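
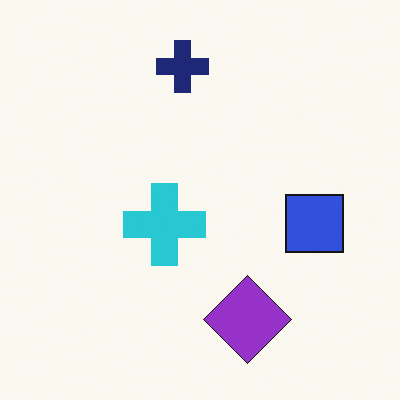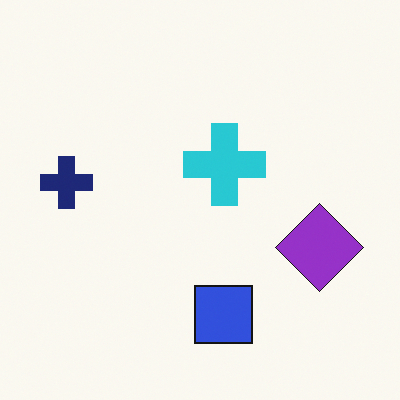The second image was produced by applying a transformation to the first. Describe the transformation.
This is the original image transposed (reflected across the top-left ↔ bottom-right diagonal).

Shapes have swapped their row and column positions — what was in the top-right is now in the bottom-left — a diagonal reflection.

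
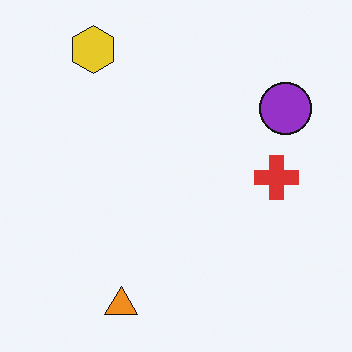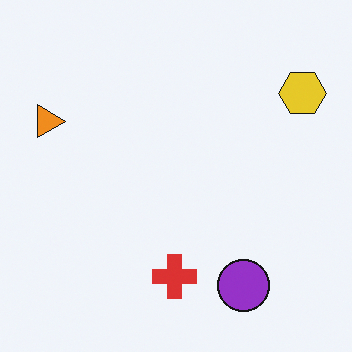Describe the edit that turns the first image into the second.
The second image is the first rotated 90° clockwise.

The yellow hexagon sits in the top-left of the first image and the top-right of the second — consistent with a whole-image 90° clockwise rotation.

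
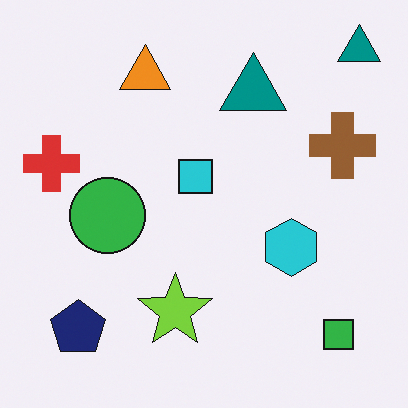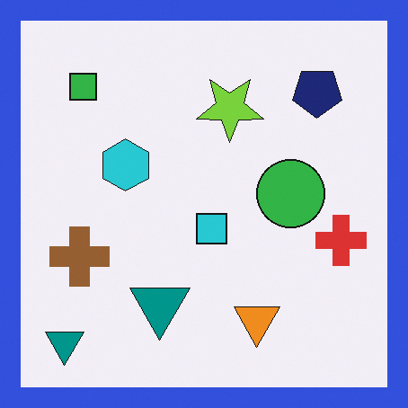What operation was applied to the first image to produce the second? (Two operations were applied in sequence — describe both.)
The image was rotated 180°, then framed with a blue border.

The green square sits in the bottom-right of the first image and the top-left of the second — consistent with a whole-image 180° rotation. A solid blue frame runs around the edge of the second image, with the content slightly shrunk inside it.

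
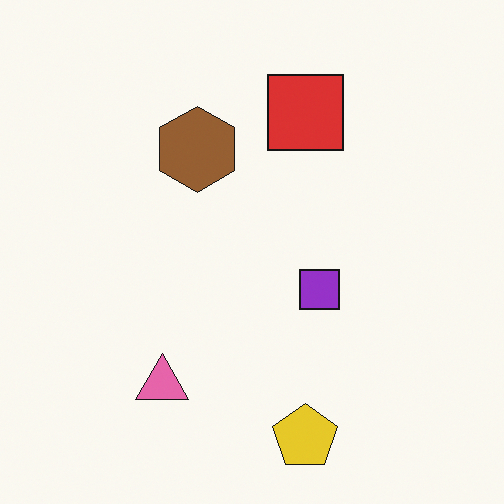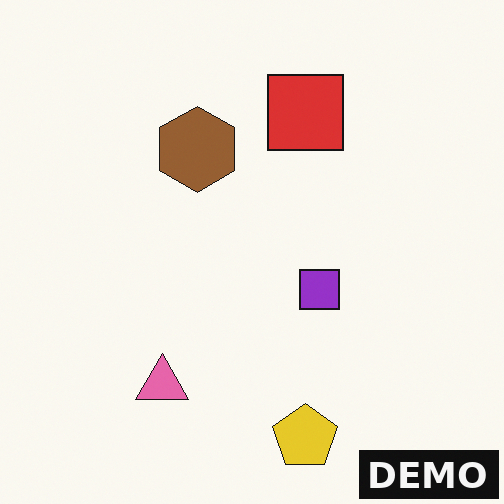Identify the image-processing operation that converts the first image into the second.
The second image is the first watermarked with the text "DEMO" in the lower-right corner.

A dark label reading "DEMO" appears in the lower-right corner.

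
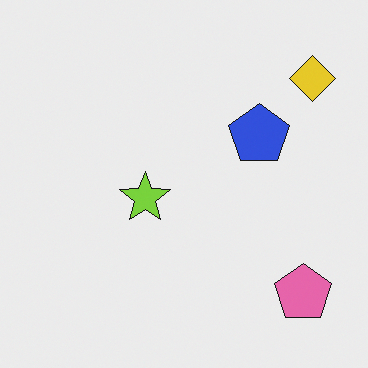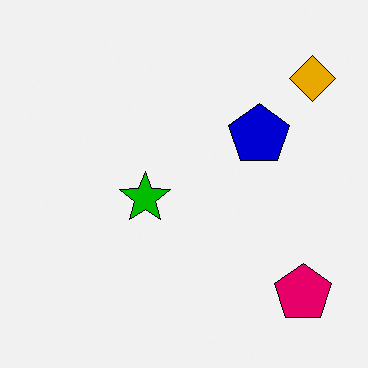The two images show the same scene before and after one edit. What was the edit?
Boosted in contrast.

Tones are pushed away from mid-grey across the whole image — a global contrast change.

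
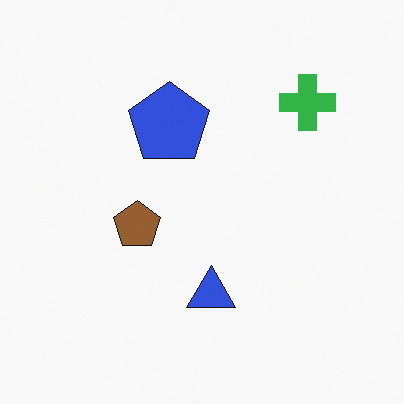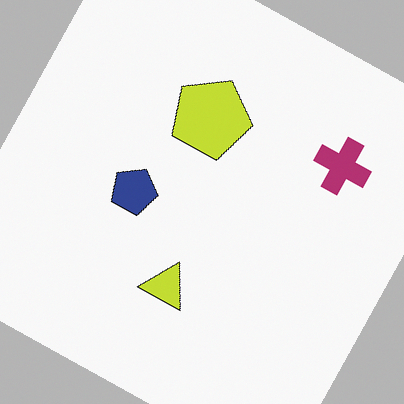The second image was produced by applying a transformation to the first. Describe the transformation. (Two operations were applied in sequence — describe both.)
The second image is the first hue-shifted through roughly half the color wheel, then rotated clockwise by a clearly visible amount.

Every shape's color has rotated by the same amount around the hue wheel — a uniform hue shift. Every shape is tilted by the same angle and the image corners show triangular fill wedges — a whole-image rotation by a non-right angle.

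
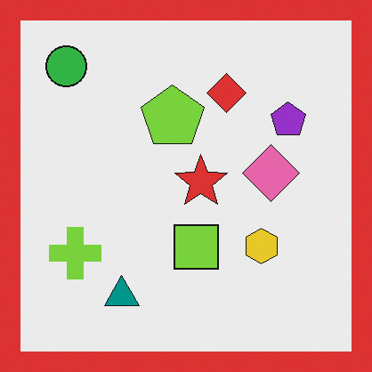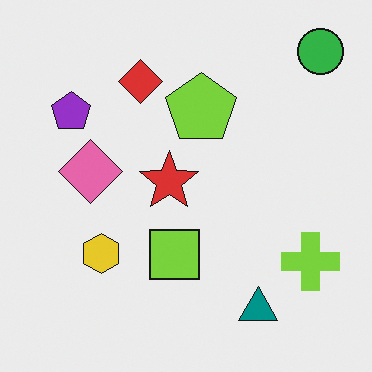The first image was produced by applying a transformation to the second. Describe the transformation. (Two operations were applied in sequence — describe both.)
Flipped horizontally (left ↔ right), then framed with a red border.

The green circle is in the top-right of the second image and the top-left of the first — shapes on opposite sides of the vertical midline have swapped in a mirror flip. A solid red frame runs around the edge of the first image, with the content slightly shrunk inside it.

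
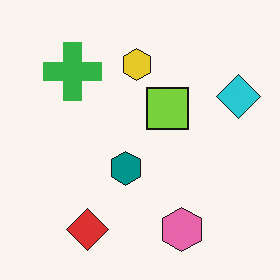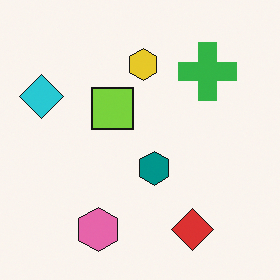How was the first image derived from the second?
The first image is the second flipped horizontally (left ↔ right).

The cyan diamond is in the left of the second image and the right of the first — shapes on opposite sides of the vertical midline have swapped in a mirror flip.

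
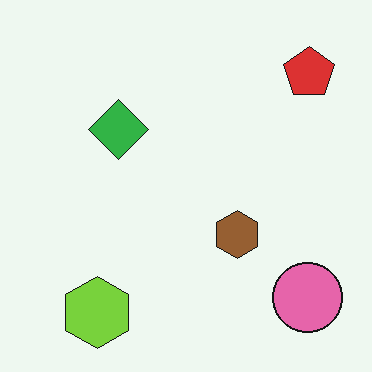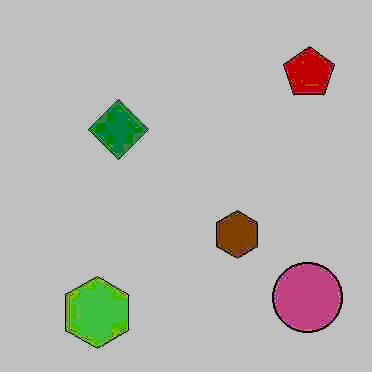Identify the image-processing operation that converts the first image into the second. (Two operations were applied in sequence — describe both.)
The image was degraded with heavy JPEG compression, then heavily posterized to just a handful of flat colors.

Blocky 8×8 compression artifacts appear around shape edges and the flat background shows ringing — characteristic JPEG degradation. Each flat color has snapped to a coarser quantized level — most visibly, the near-white background has dropped to a flat grey.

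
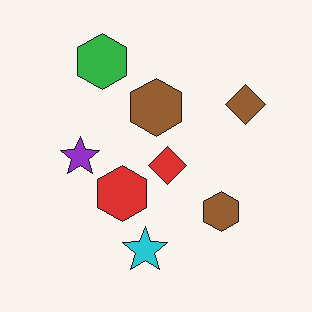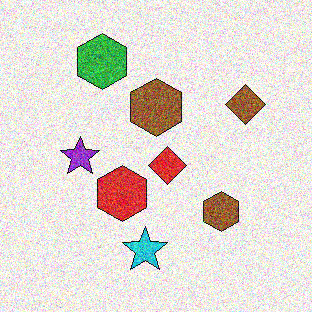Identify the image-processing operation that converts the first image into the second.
The image was degraded with heavy additive noise.

Random speckle covers the whole image, including the flat background.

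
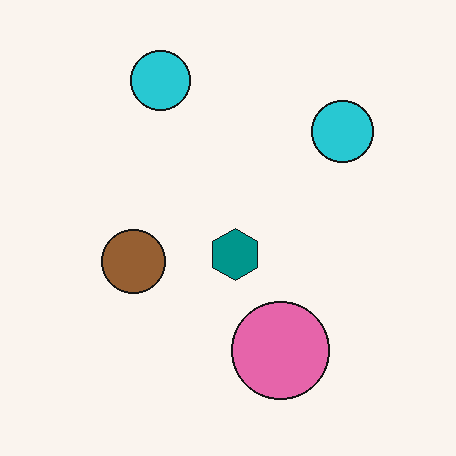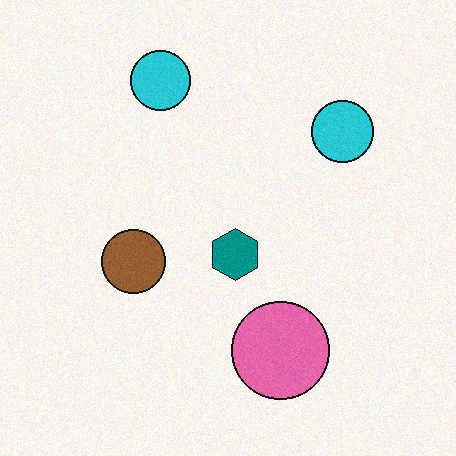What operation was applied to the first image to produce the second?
The transformation is: degraded with a light layer of grain.

Random speckle covers the whole image, including the flat background.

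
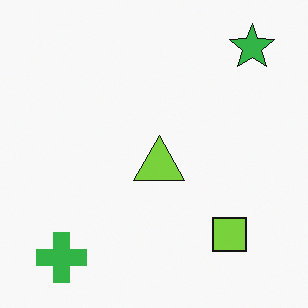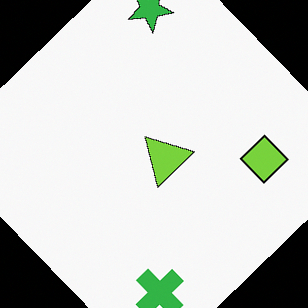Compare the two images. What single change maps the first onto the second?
The second image is the first rotated counter-clockwise by a large amount — several tens of degrees.

Every shape is tilted by the same angle and the image corners show triangular fill wedges — a whole-image rotation by a non-right angle.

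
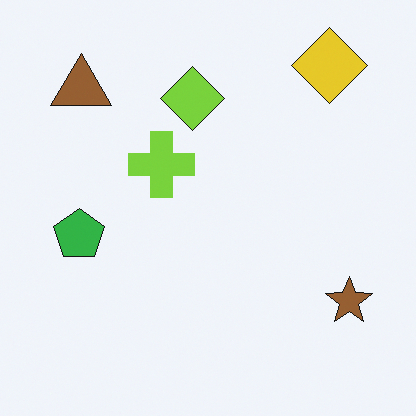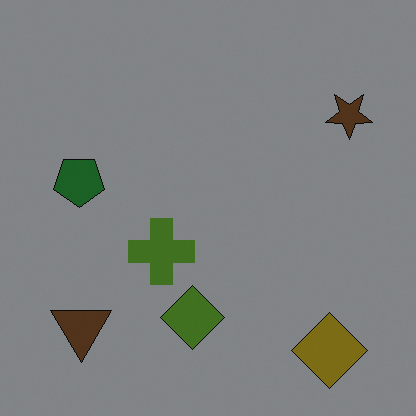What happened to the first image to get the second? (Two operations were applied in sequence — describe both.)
The second image is the first flipped vertically (top ↔ bottom), then substantially darkened.

The yellow diamond is in the top-right of the first image and the bottom-right of the second — shapes on opposite sides of the horizontal midline have swapped in a mirror flip. Every pixel — background and shapes alike — is uniformly darkened.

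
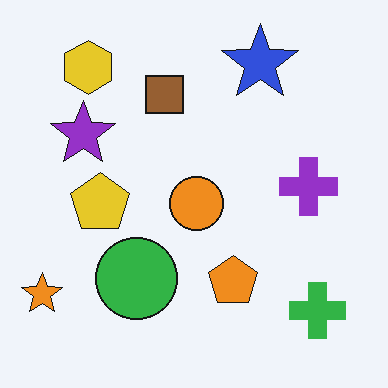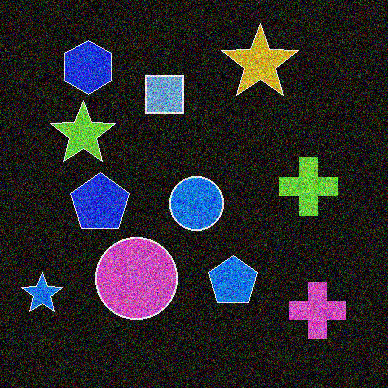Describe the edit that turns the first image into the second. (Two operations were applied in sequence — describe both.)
The second image is the first color-inverted (negative), then degraded with strong gaussian noise.

The light background has become dark and every shape's color is its complement — a photographic negative. Random speckle covers the whole image, including the flat background.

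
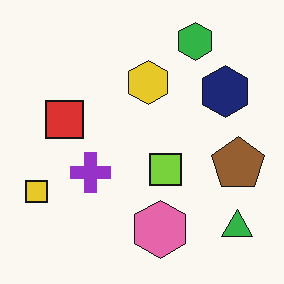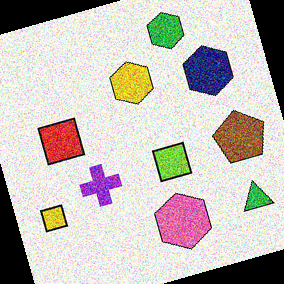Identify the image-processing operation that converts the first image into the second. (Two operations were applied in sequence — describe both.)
The image was degraded with heavy additive noise, then rotated counter-clockwise by a moderate amount.

Random speckle covers the whole image, including the flat background. Every shape is tilted by the same angle and the image corners show triangular fill wedges — a whole-image rotation by a non-right angle.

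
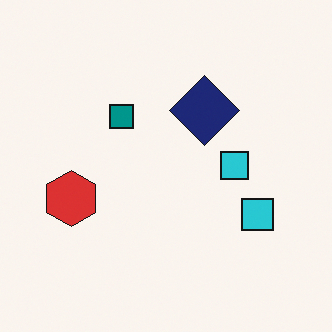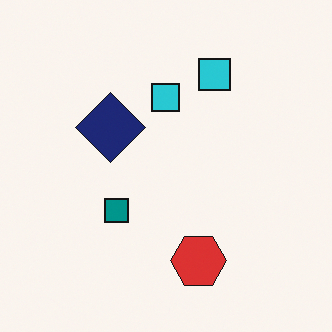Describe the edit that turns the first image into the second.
The second image is the first rotated 90° counter-clockwise.

The red hexagon sits in the left of the first image and the bottom of the second — consistent with a whole-image 90° counter-clockwise rotation.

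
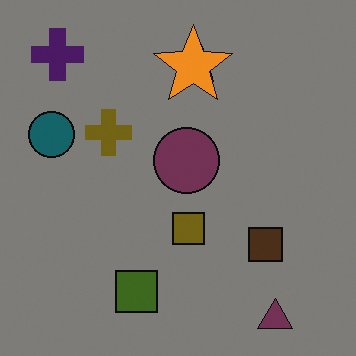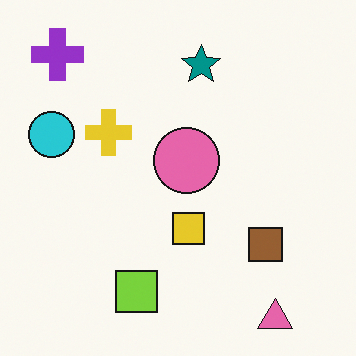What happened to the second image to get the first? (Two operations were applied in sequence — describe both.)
The first image is the second darkened a lot, then overlaid with an additional orange star.

Every pixel — background and shapes alike — is uniformly darkened. An orange star appears in the first image that is absent from the second.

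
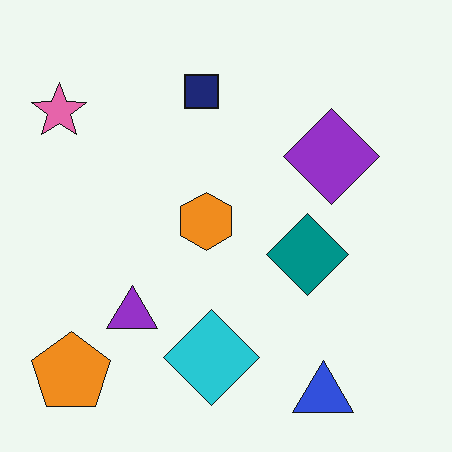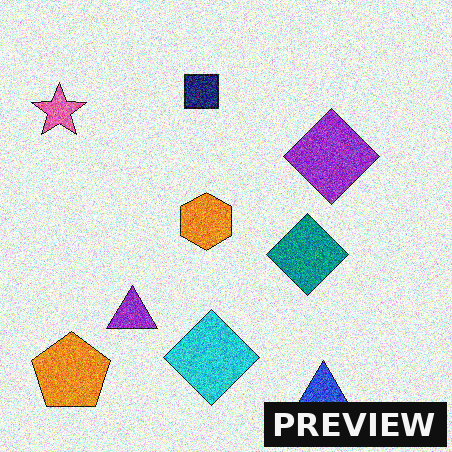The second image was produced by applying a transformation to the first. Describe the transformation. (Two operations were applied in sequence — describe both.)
It was degraded with a thick layer of grain, then watermarked with the text "PREVIEW" in the lower-right corner.

Random speckle covers the whole image, including the flat background. A dark label reading "PREVIEW" appears in the lower-right corner.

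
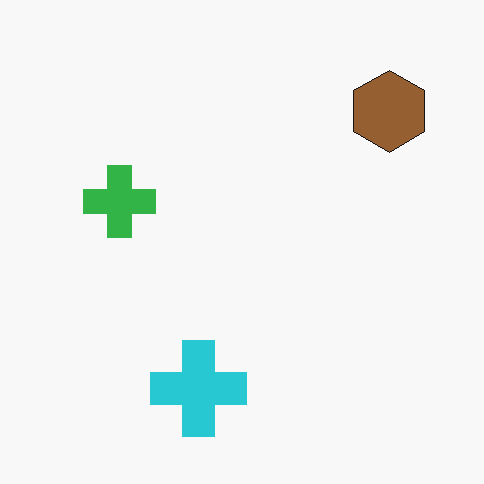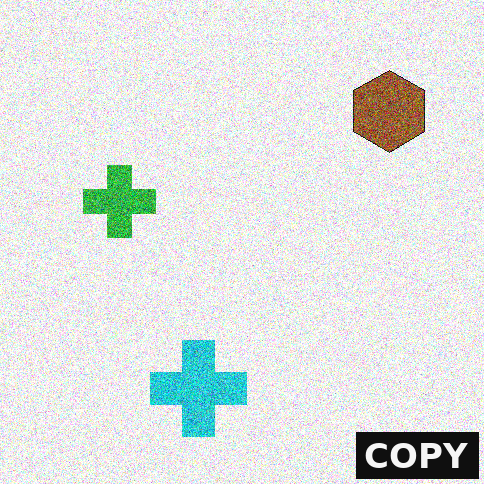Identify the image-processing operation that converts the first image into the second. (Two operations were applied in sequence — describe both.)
It was degraded with heavy additive noise, then watermarked with the text "COPY" in the lower-right corner.

Random speckle covers the whole image, including the flat background. A dark label reading "COPY" appears in the lower-right corner.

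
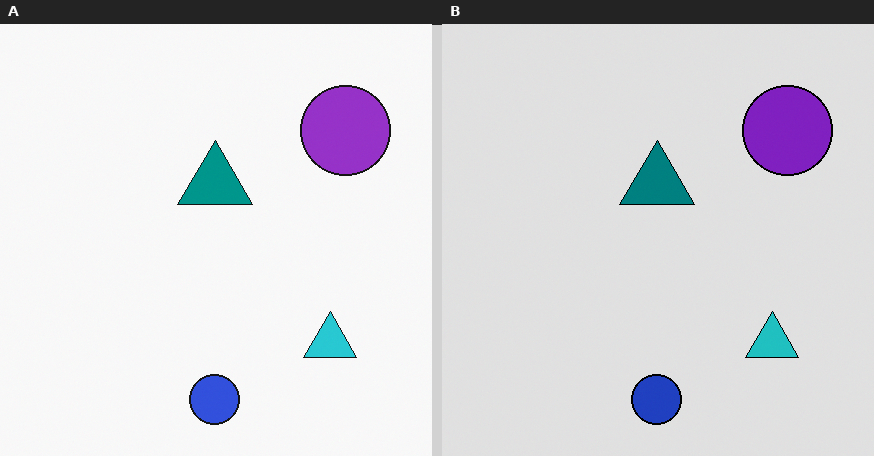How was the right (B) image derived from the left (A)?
It was moderately posterized.

Each flat color has snapped to a coarser quantized level — most visibly, the near-white background has dropped to a flat grey.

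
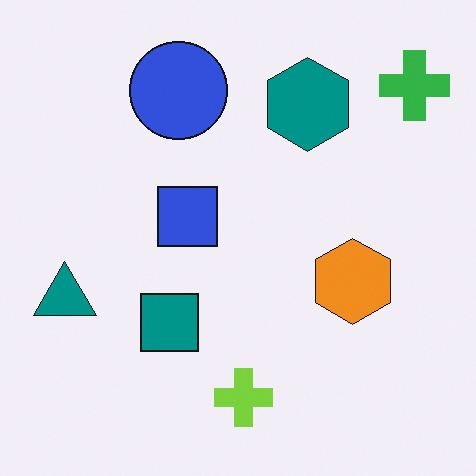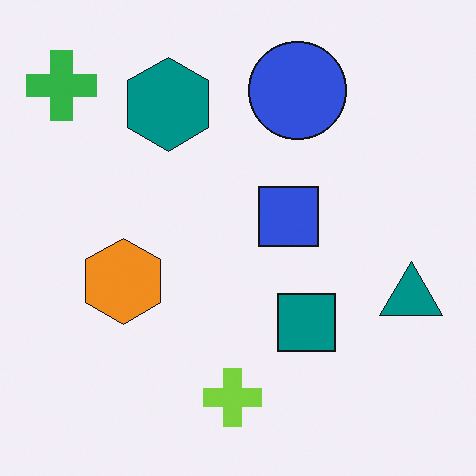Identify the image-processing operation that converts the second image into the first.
This is the original image flipped horizontally (left ↔ right).

The green cross is in the top-left of the second image and the top-right of the first — shapes on opposite sides of the vertical midline have swapped in a mirror flip.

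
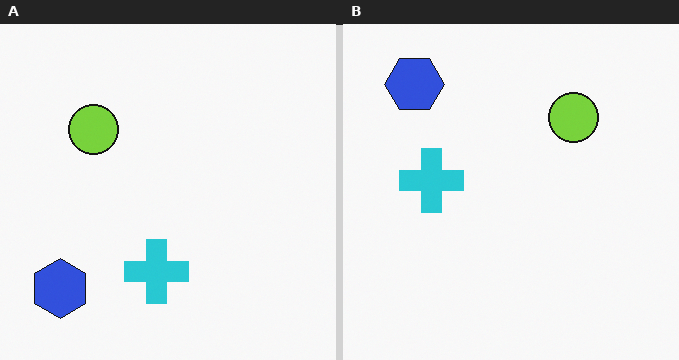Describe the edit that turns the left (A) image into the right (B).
The image was rotated 90° clockwise.

The blue hexagon sits in the bottom-left of the left (A) image and the top-left of the right (B) — consistent with a whole-image 90° clockwise rotation.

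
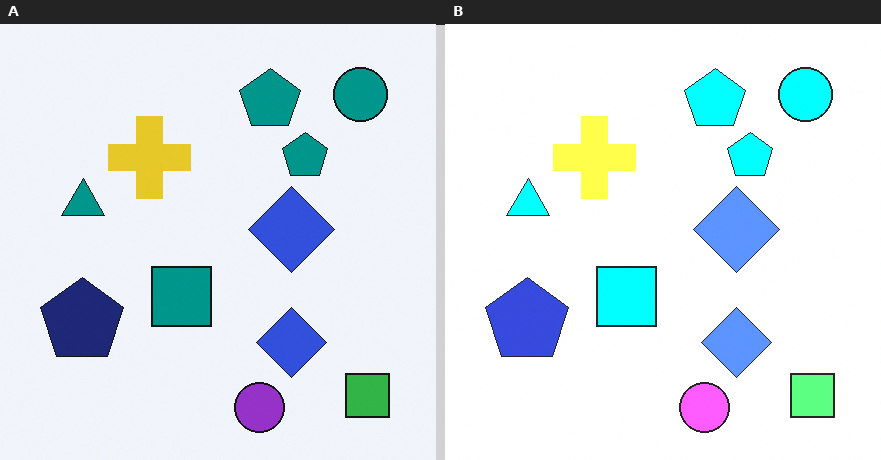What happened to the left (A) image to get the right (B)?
The transformation is: noticeably brightened.

Every pixel — background and shapes alike — is uniformly brightened.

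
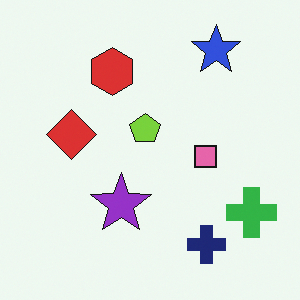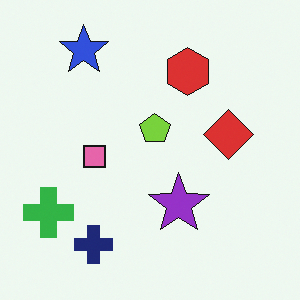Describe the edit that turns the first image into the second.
The second image is the first flipped horizontally (left ↔ right).

The green cross is in the bottom-right of the first image and the bottom-left of the second — shapes on opposite sides of the vertical midline have swapped in a mirror flip.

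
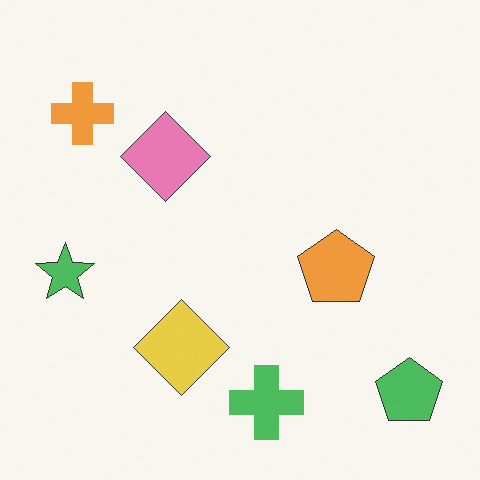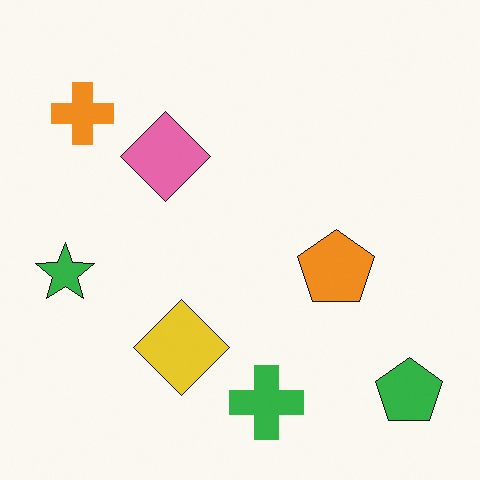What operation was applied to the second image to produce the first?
It was given slightly reduced contrast.

Tones are pushed toward mid-grey across the whole image — a global contrast change.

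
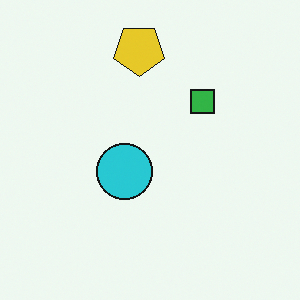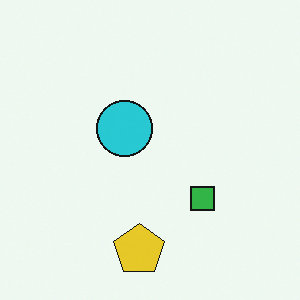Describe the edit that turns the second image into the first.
The transformation is: flipped vertically (top ↔ bottom).

The yellow pentagon is in the bottom of the second image and the top of the first — shapes on opposite sides of the horizontal midline have swapped in a mirror flip.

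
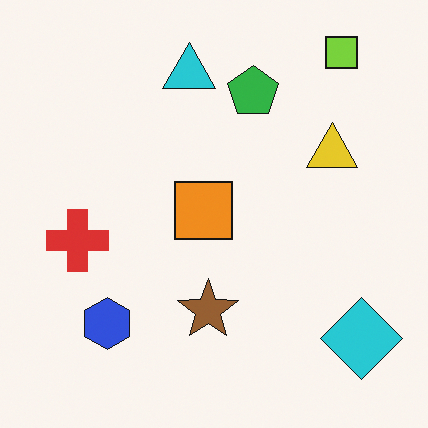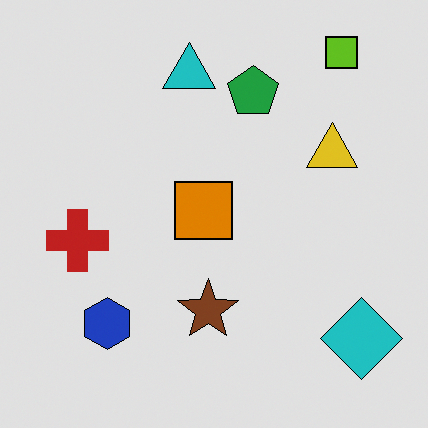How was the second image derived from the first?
The transformation is: posterized to a reduced palette.

Each flat color has snapped to a coarser quantized level — most visibly, the near-white background has dropped to a flat grey.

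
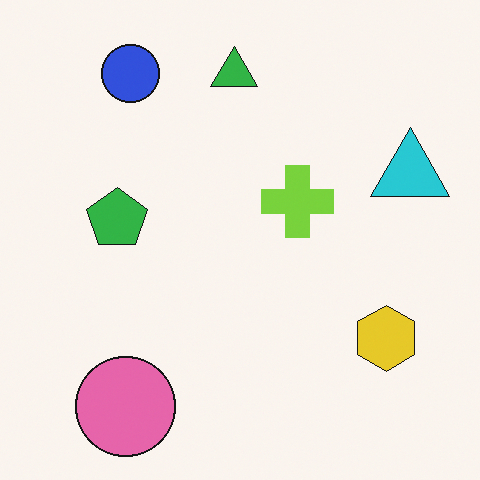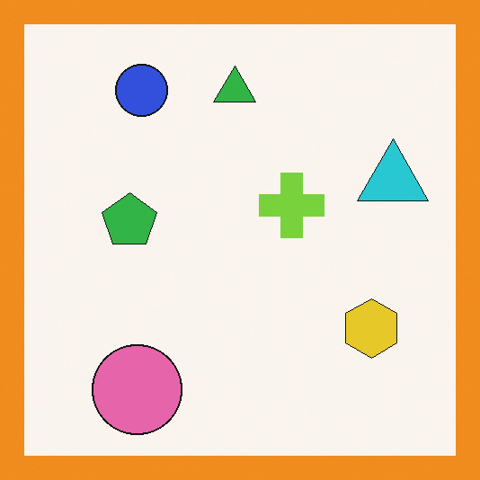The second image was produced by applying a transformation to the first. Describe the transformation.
The image was framed with a orange border.

A solid orange frame runs around the edge of the second image, with the content slightly shrunk inside it.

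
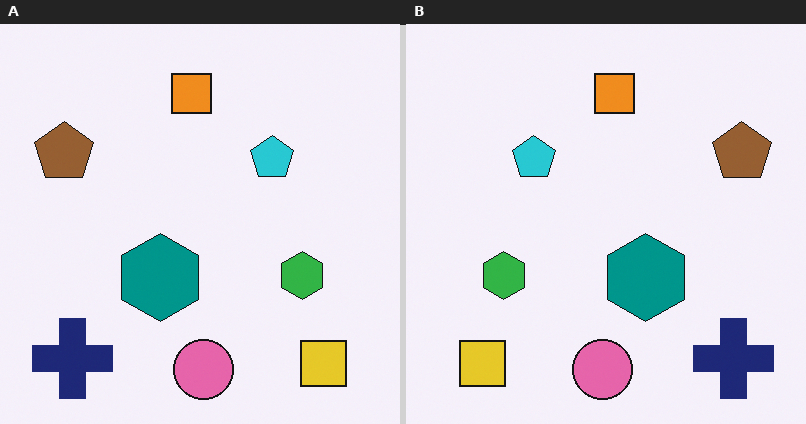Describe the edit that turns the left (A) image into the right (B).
This is the original image flipped horizontally (left ↔ right).

The brown pentagon is in the top-left of the left (A) image and the top-right of the right (B) — shapes on opposite sides of the vertical midline have swapped in a mirror flip.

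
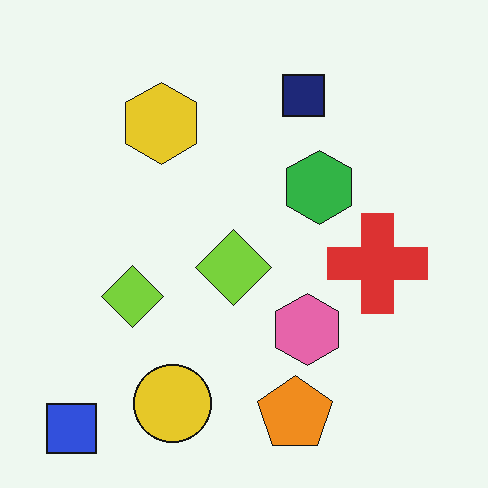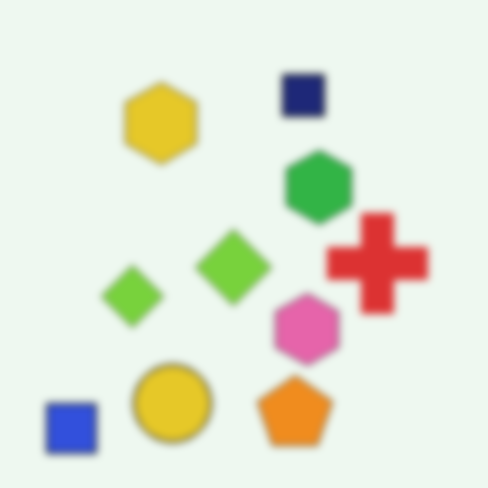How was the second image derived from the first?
The image was noticeably gaussian-blurred.

Shape edges and outlines are uniformly softened across the whole image.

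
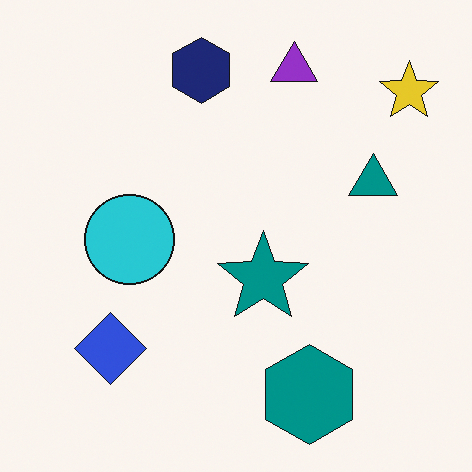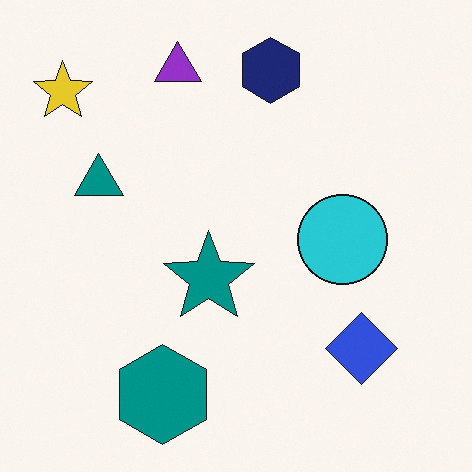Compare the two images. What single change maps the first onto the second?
The second image is the first flipped horizontally (left ↔ right).

The yellow star is in the top-right of the first image and the top-left of the second — shapes on opposite sides of the vertical midline have swapped in a mirror flip.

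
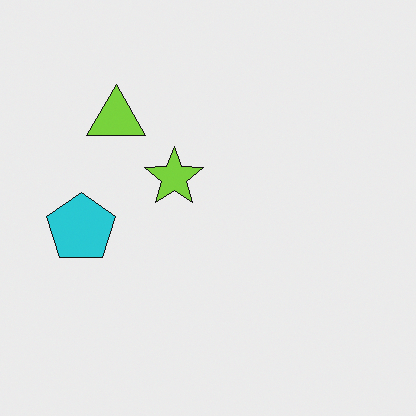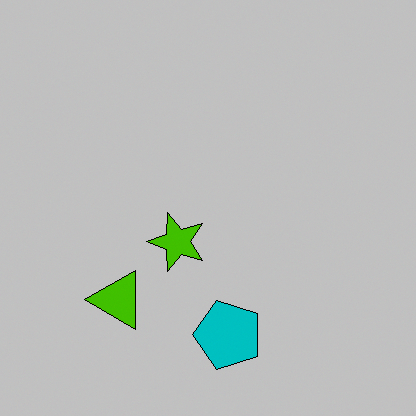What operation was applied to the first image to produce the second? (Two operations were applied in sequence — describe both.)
It was rotated 90° counter-clockwise, then aggressively posterized.

The lime triangle sits in the top-left of the first image and the bottom-left of the second — consistent with a whole-image 90° counter-clockwise rotation. Each flat color has snapped to a coarser quantized level — most visibly, the near-white background has dropped to a flat grey.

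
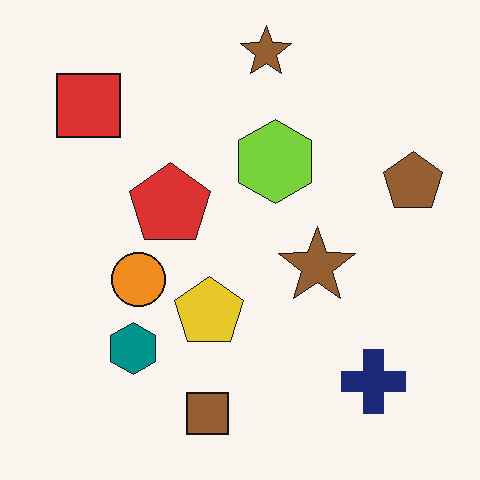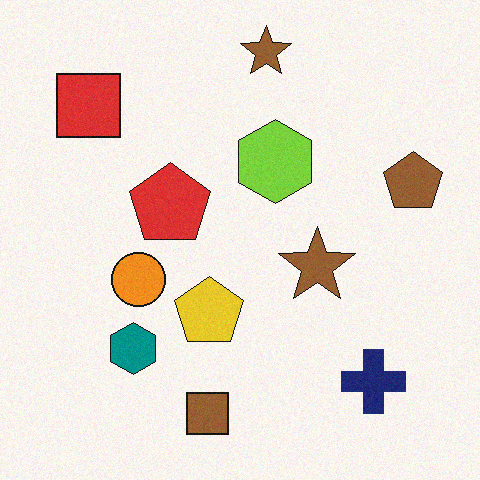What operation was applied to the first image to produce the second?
It was degraded with subtle gaussian noise.

Random speckle covers the whole image, including the flat background.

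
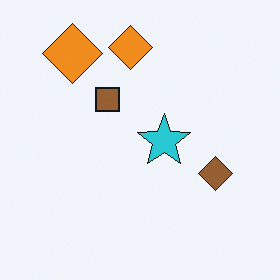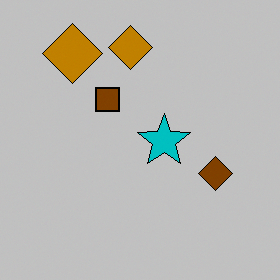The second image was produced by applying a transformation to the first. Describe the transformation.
The transformation is: aggressively posterized.

Each flat color has snapped to a coarser quantized level — most visibly, the near-white background has dropped to a flat grey.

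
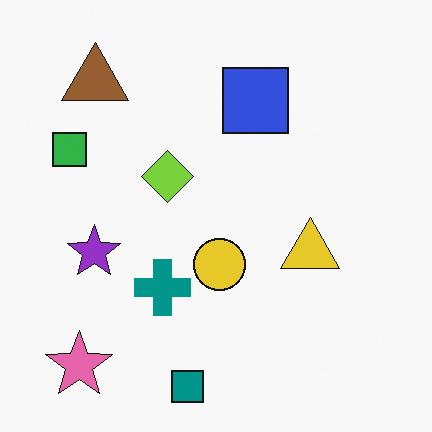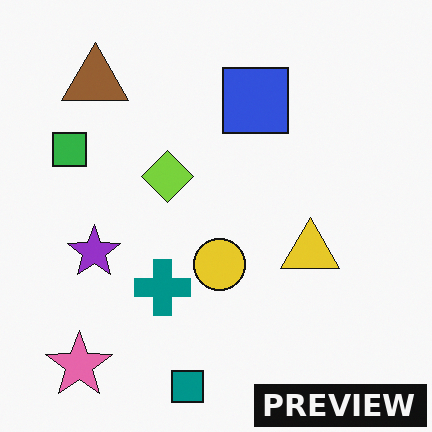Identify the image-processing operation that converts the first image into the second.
The transformation is: watermarked with the text "PREVIEW" in the lower-right corner.

A dark label reading "PREVIEW" appears in the lower-right corner.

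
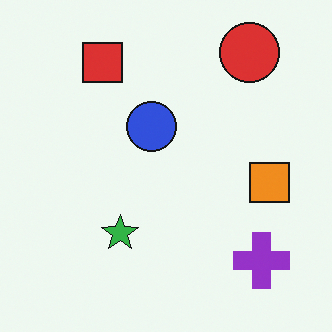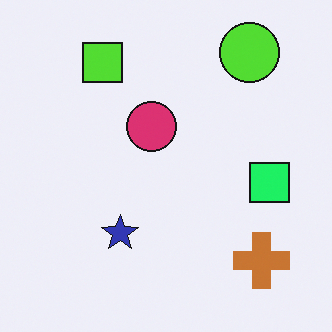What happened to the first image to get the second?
The image was hue-shifted by a moderate amount.

Every shape's color has rotated by the same amount around the hue wheel — a uniform hue shift.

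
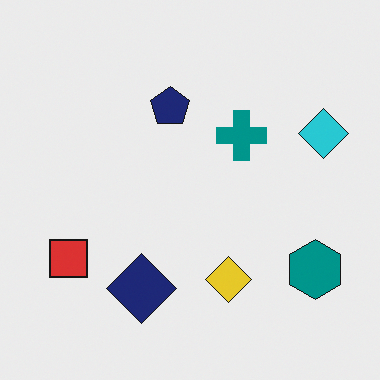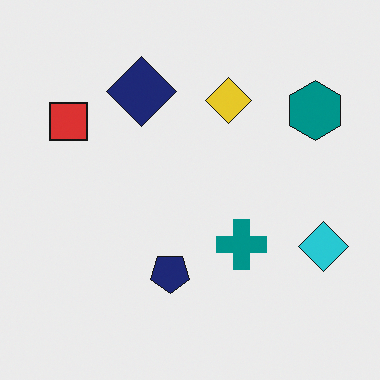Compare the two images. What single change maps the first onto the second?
It was flipped vertically (top ↔ bottom).

The navy diamond is in the bottom of the first image and the top of the second — shapes on opposite sides of the horizontal midline have swapped in a mirror flip.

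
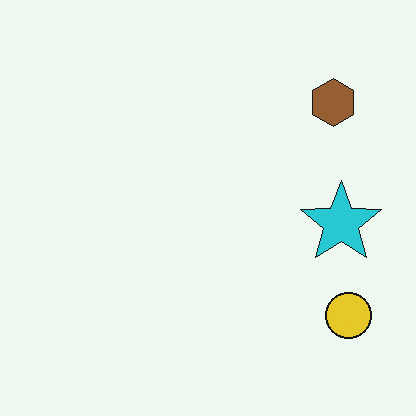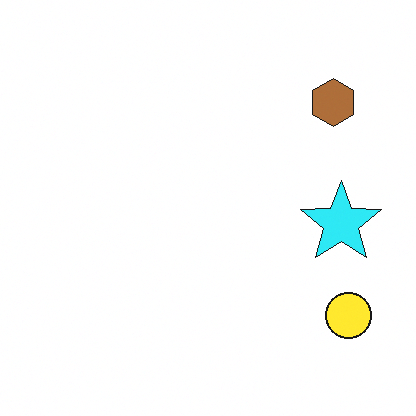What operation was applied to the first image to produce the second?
This is the original image slightly brightened.

Every pixel — background and shapes alike — is uniformly brightened.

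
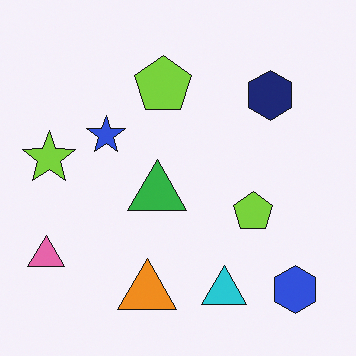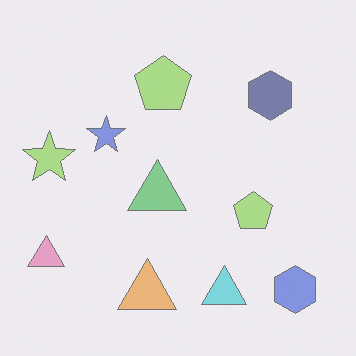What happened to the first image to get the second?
The image was given much lower contrast.

Tones are pushed toward mid-grey across the whole image — a global contrast change.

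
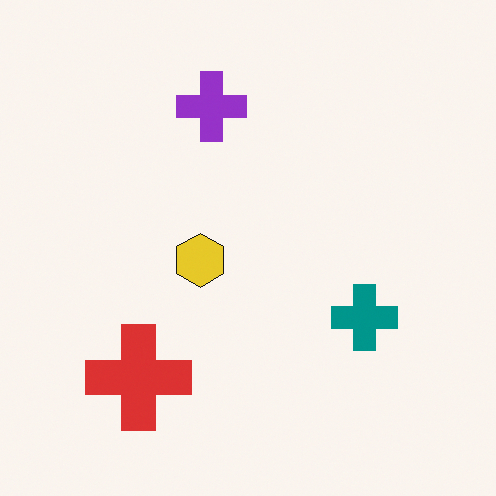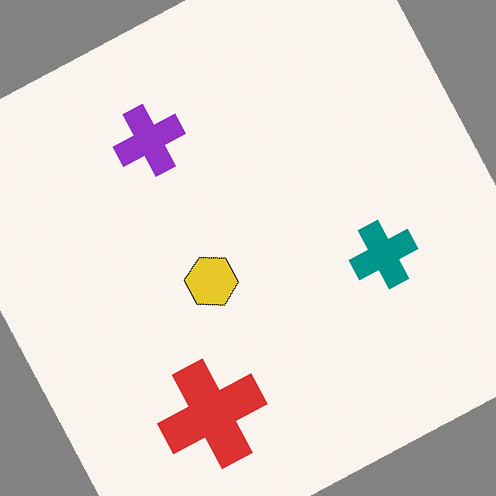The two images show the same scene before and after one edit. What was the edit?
Rotated counter-clockwise by a clearly visible amount.

Every shape is tilted by the same angle and the image corners show triangular fill wedges — a whole-image rotation by a non-right angle.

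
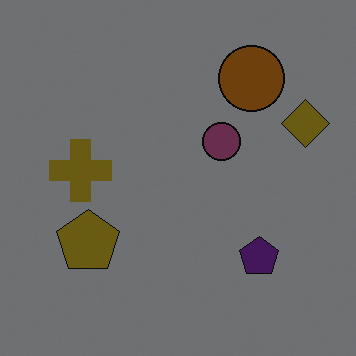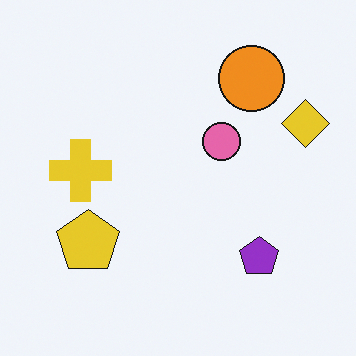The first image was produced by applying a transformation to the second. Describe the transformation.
It was substantially darkened.

Every pixel — background and shapes alike — is uniformly darkened.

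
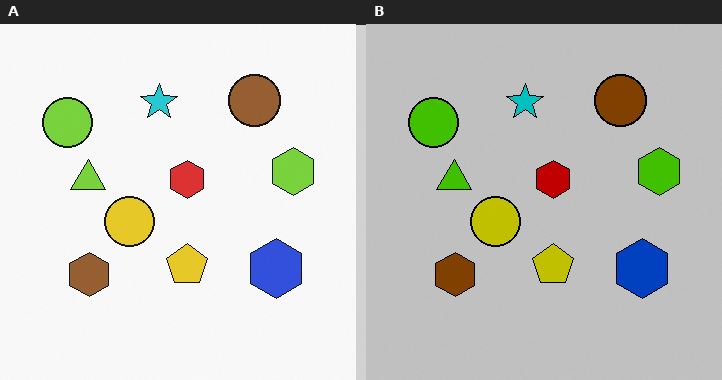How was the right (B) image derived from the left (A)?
Aggressively posterized.

Each flat color has snapped to a coarser quantized level — most visibly, the near-white background has dropped to a flat grey.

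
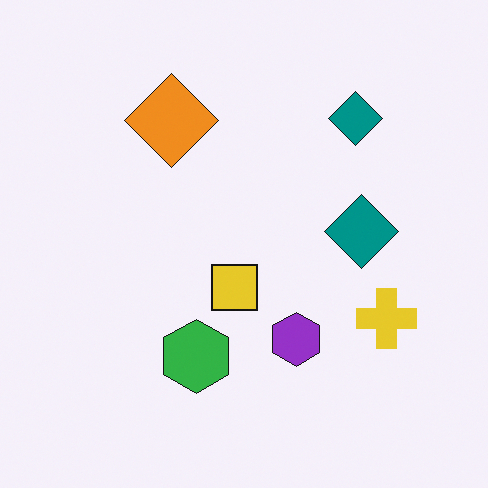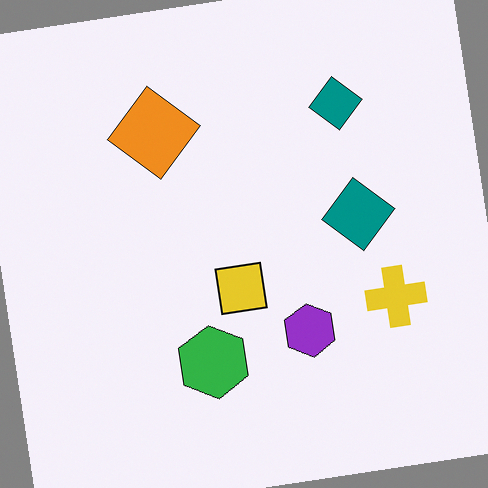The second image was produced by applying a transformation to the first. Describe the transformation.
The image was rotated counter-clockwise by a few degrees.

Every shape is tilted by the same angle and the image corners show triangular fill wedges — a whole-image rotation by a non-right angle.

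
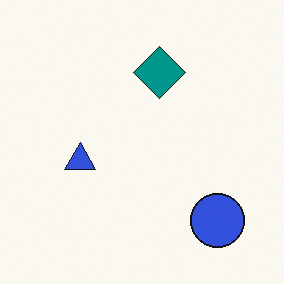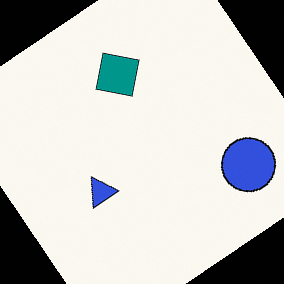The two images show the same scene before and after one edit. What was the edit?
It was rotated counter-clockwise by a large amount — several tens of degrees.

Every shape is tilted by the same angle and the image corners show triangular fill wedges — a whole-image rotation by a non-right angle.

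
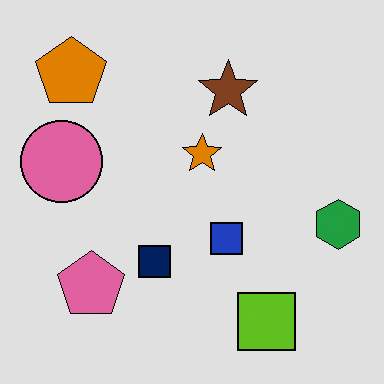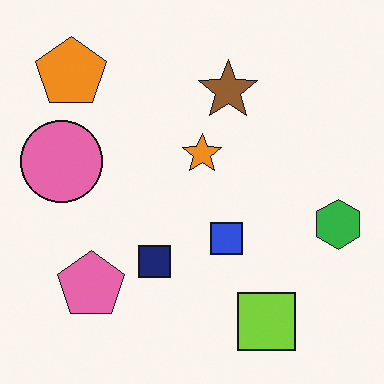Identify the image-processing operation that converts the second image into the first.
The first image is the second posterized to a reduced palette.

Each flat color has snapped to a coarser quantized level — most visibly, the near-white background has dropped to a flat grey.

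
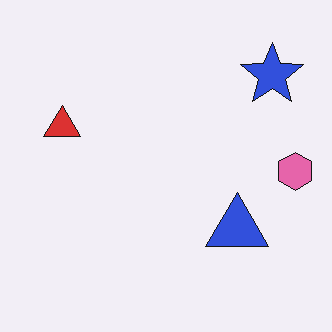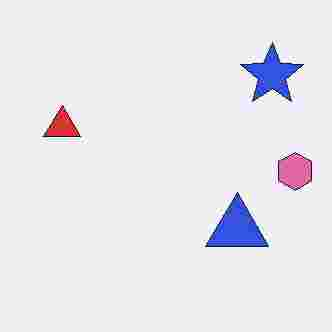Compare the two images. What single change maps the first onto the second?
This is the original image heavily JPEG-compressed with obvious blocking artifacts.

Blocky 8×8 compression artifacts appear around shape edges and the flat background shows ringing — characteristic JPEG degradation.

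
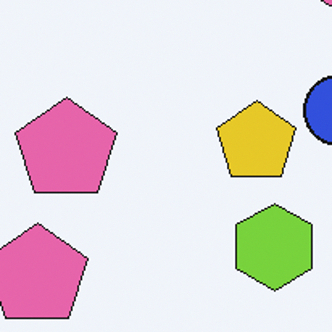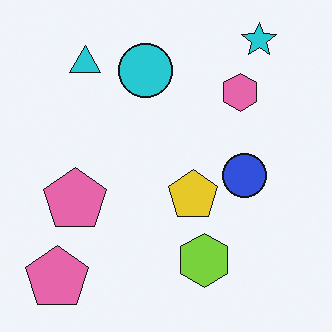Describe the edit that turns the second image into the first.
The transformation is: cropped slightly and scaled back up.

The visible shapes are larger and the field of view is narrower; shapes near the original edges may be partly or wholly outside the frame — a crop-and-rescale.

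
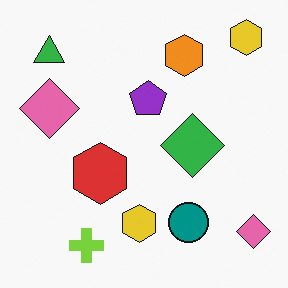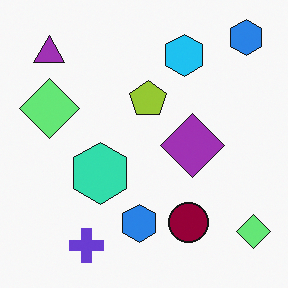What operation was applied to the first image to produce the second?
The second image is the first hue-shifted by a large amount.

Every shape's color has rotated by the same amount around the hue wheel — a uniform hue shift.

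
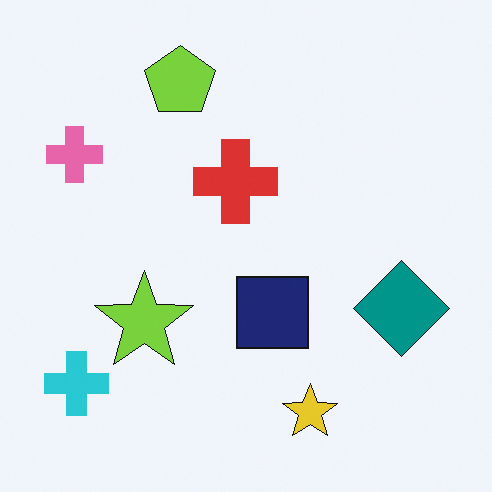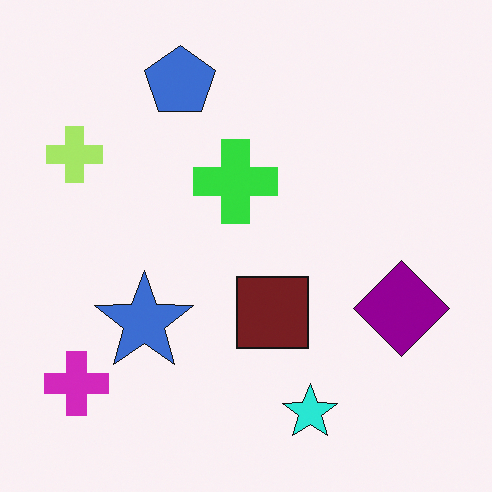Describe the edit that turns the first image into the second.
The image was hue-shifted by a moderate amount.

Every shape's color has rotated by the same amount around the hue wheel — a uniform hue shift.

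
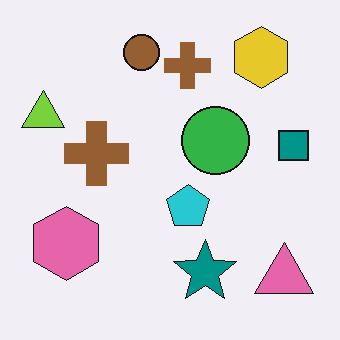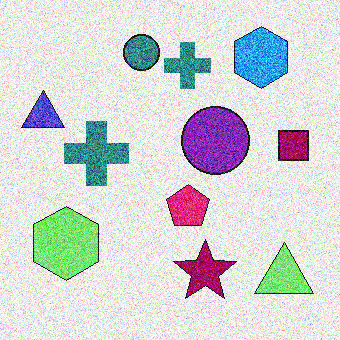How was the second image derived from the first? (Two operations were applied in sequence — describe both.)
It was degraded with strong gaussian noise, then hue-shifted by a moderate amount.

Random speckle covers the whole image, including the flat background. Every shape's color has rotated by the same amount around the hue wheel — a uniform hue shift.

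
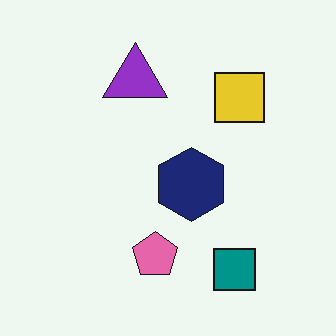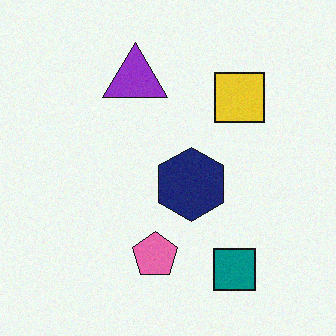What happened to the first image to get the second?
The transformation is: degraded with subtle gaussian noise.

Random speckle covers the whole image, including the flat background.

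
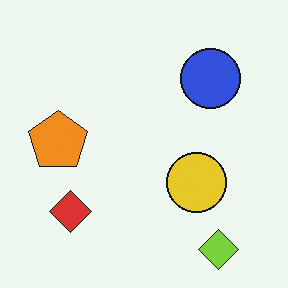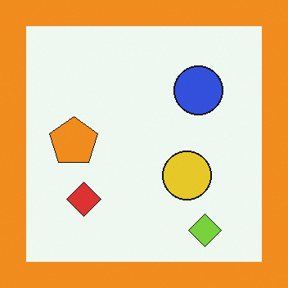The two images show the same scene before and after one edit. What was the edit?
Framed with a orange border.

A solid orange frame runs around the edge of the second image, with the content slightly shrunk inside it.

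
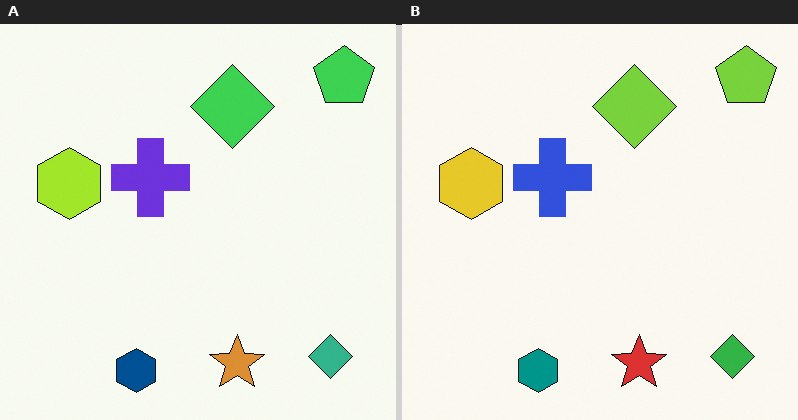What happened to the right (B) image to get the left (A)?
This is the original image hue-shifted slightly.

Every shape's color has rotated by the same amount around the hue wheel — a uniform hue shift.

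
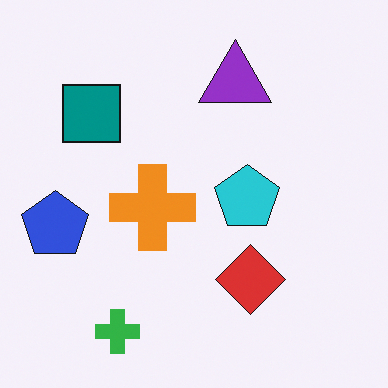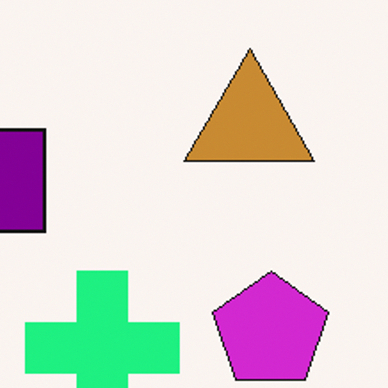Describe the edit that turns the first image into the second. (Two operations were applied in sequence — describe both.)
Hue-shifted by a moderate amount, then cropped tightly and scaled back up.

Every shape's color has rotated by the same amount around the hue wheel — a uniform hue shift. The visible shapes are larger and the field of view is narrower; shapes near the original edges may be partly or wholly outside the frame — a crop-and-rescale.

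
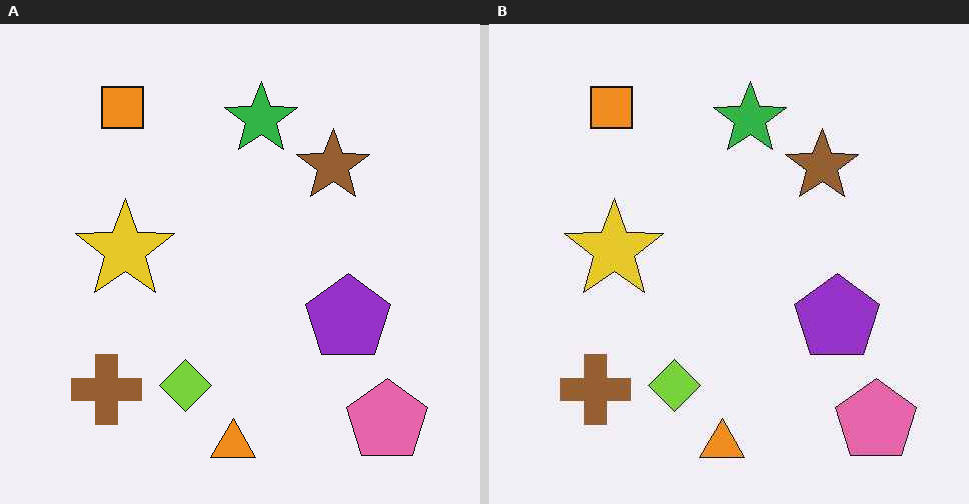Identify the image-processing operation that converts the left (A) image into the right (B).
The image was given moderate JPEG compression.

Blocky 8×8 compression artifacts appear around shape edges and the flat background shows ringing — characteristic JPEG degradation.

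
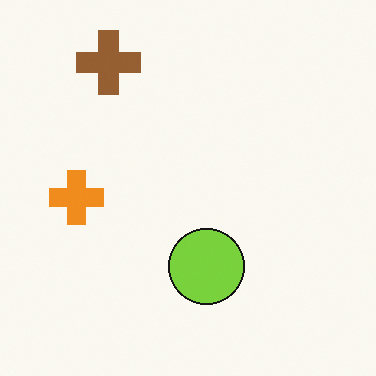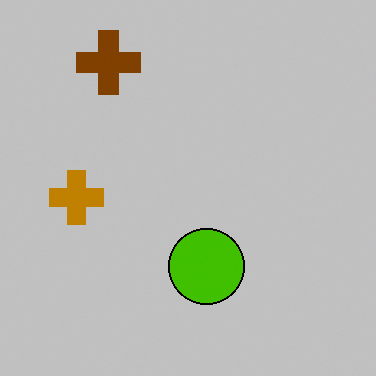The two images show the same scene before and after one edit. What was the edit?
The image was aggressively posterized.

Each flat color has snapped to a coarser quantized level — most visibly, the near-white background has dropped to a flat grey.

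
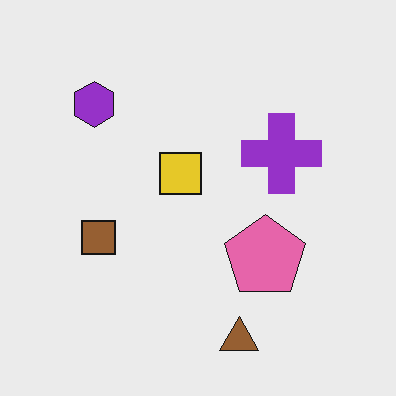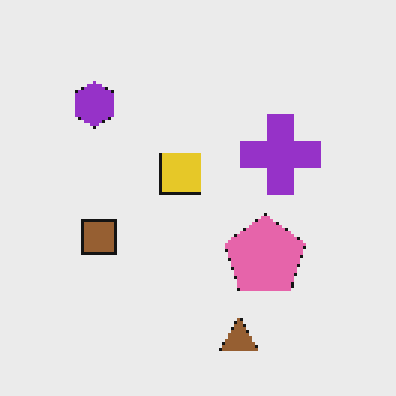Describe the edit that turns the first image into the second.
This is the original image lightly pixelated (a mild mosaic effect).

Shapes are reduced to large square blocks; fine edges and outlines are lost — a downscale-then-upscale (mosaic) effect.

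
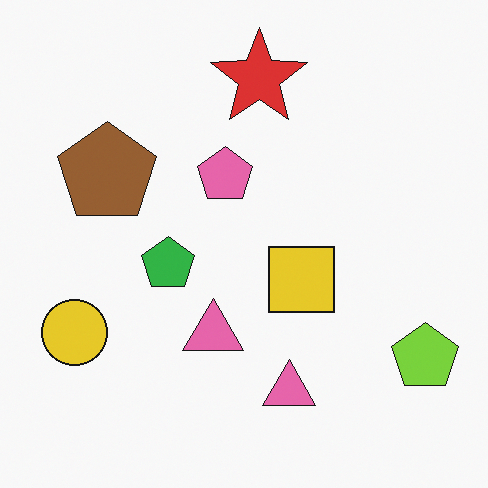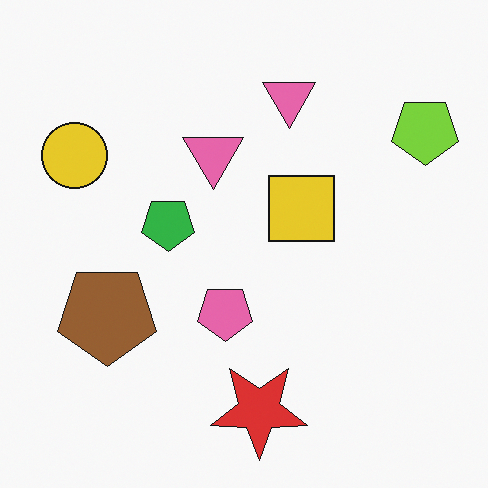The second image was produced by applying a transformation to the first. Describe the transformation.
It was flipped vertically (top ↔ bottom).

The red star is in the top of the first image and the bottom of the second — shapes on opposite sides of the horizontal midline have swapped in a mirror flip.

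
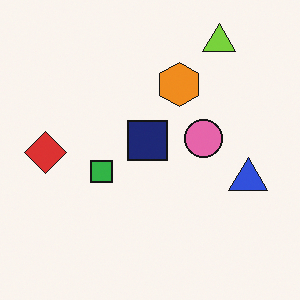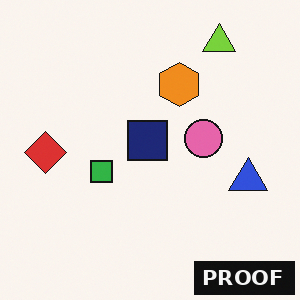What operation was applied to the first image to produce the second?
It was watermarked with the text "PROOF" in the lower-right corner.

A dark label reading "PROOF" appears in the lower-right corner.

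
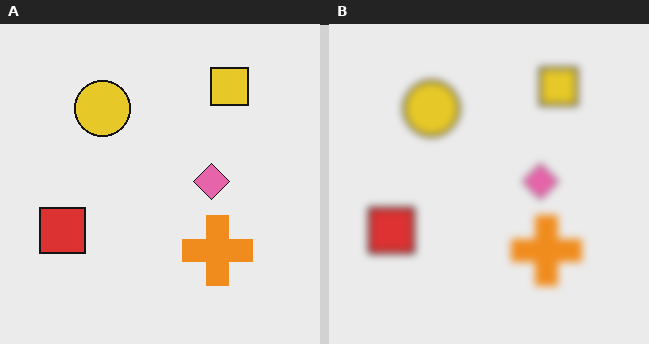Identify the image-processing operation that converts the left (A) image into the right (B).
This is the original image moderately blurred.

Shape edges and outlines are uniformly softened across the whole image.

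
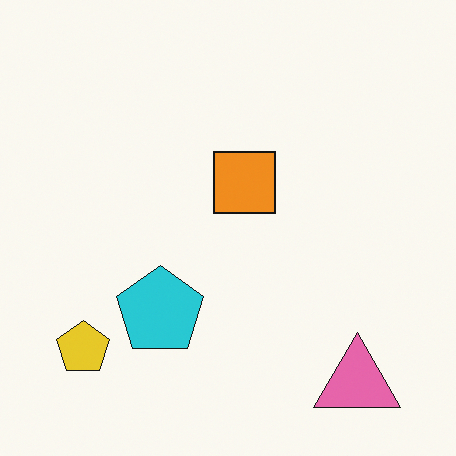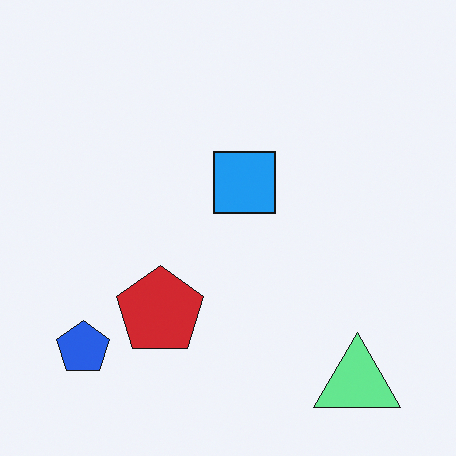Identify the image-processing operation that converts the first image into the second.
Hue-shifted by a large amount.

Every shape's color has rotated by the same amount around the hue wheel — a uniform hue shift.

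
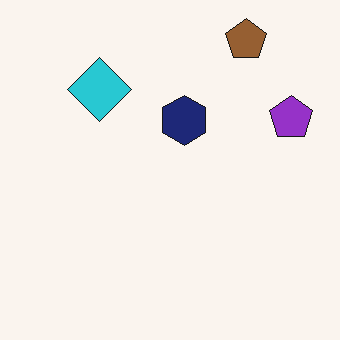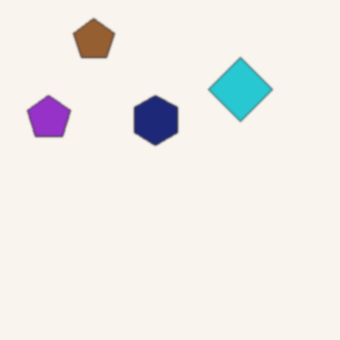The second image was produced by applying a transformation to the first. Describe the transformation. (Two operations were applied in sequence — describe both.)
Lightly blurred, then flipped horizontally (left ↔ right).

Shape edges and outlines are uniformly softened across the whole image. The purple pentagon is in the right of the first image and the left of the second — shapes on opposite sides of the vertical midline have swapped in a mirror flip.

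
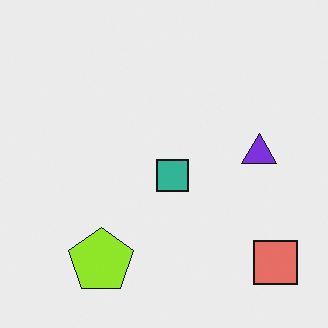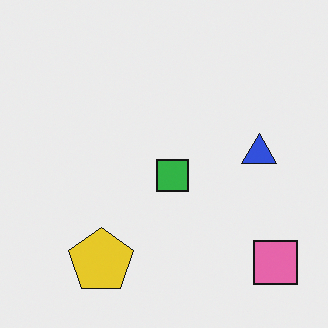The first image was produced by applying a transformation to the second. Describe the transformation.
The transformation is: hue-shifted slightly.

Every shape's color has rotated by the same amount around the hue wheel — a uniform hue shift.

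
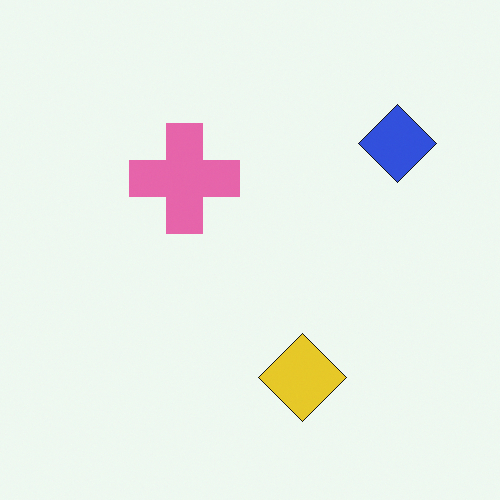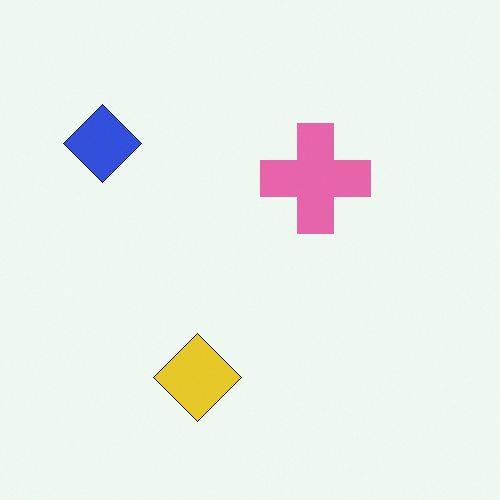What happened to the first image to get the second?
The image was flipped horizontally (left ↔ right).

The blue diamond is in the top-right of the first image and the top-left of the second — shapes on opposite sides of the vertical midline have swapped in a mirror flip.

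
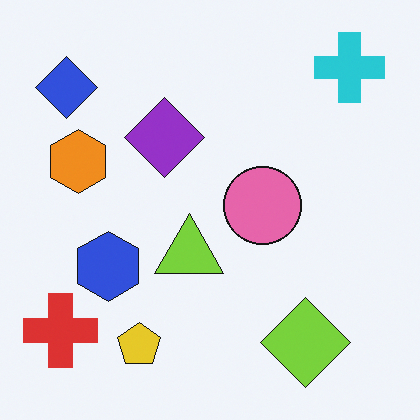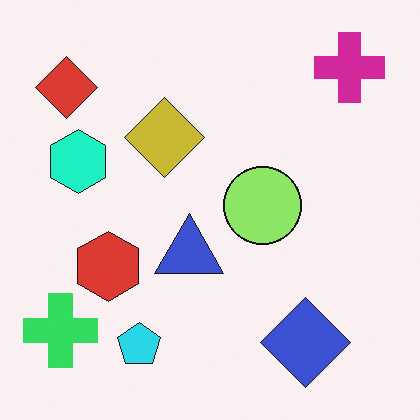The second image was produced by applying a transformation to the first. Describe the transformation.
The image was hue-shifted noticeably.

Every shape's color has rotated by the same amount around the hue wheel — a uniform hue shift.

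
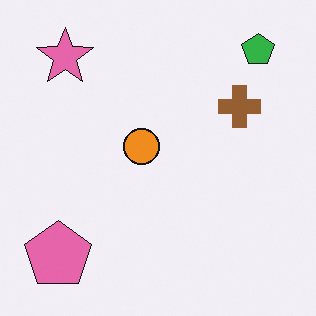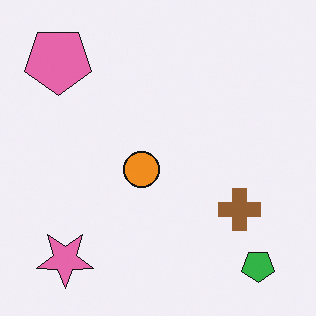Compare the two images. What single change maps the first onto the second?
It was flipped vertically (top ↔ bottom).

The green pentagon is in the top-right of the first image and the bottom-right of the second — shapes on opposite sides of the horizontal midline have swapped in a mirror flip.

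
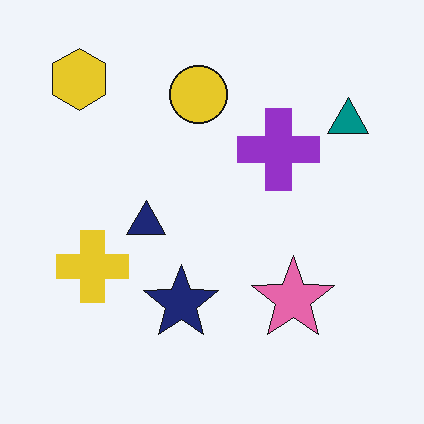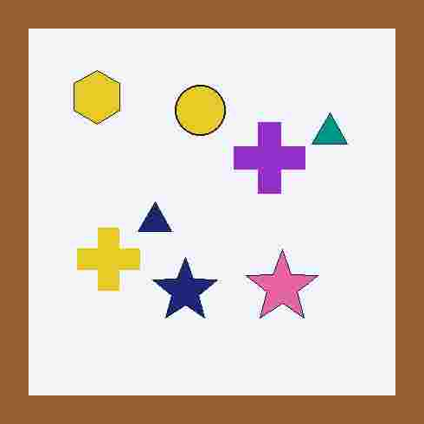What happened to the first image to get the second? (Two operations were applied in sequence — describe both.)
The transformation is: degraded with heavy JPEG compression, then framed with a brown border.

Blocky 8×8 compression artifacts appear around shape edges and the flat background shows ringing — characteristic JPEG degradation. A solid brown frame runs around the edge of the second image, with the content slightly shrunk inside it.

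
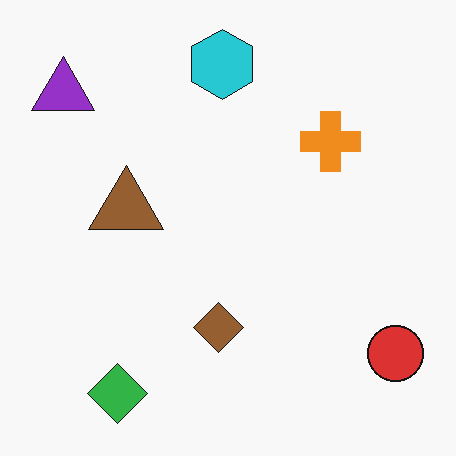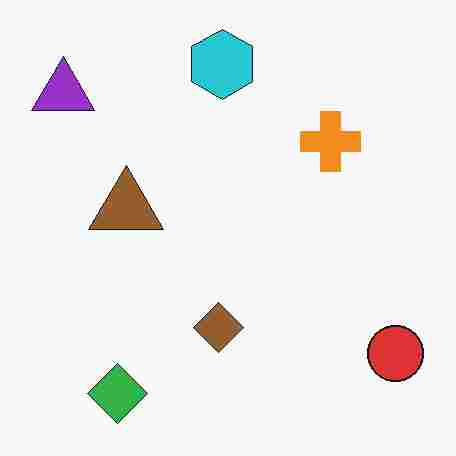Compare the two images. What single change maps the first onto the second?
The second image is the first degraded with heavy JPEG compression.

Blocky 8×8 compression artifacts appear around shape edges and the flat background shows ringing — characteristic JPEG degradation.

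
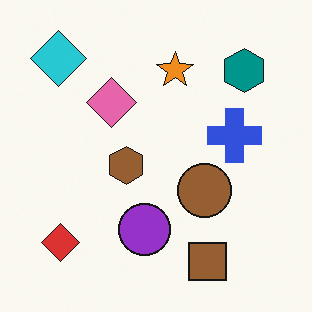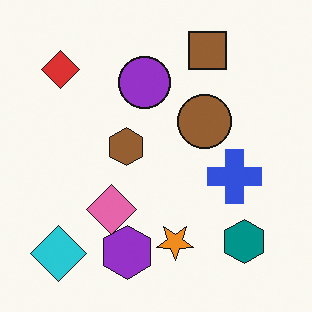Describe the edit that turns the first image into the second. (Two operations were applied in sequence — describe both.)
The image was flipped vertically (top ↔ bottom), then overlaid with an additional purple hexagon.

The brown square is in the bottom of the first image and the top of the second — shapes on opposite sides of the horizontal midline have swapped in a mirror flip. A purple hexagon appears in the second image that is absent from the first.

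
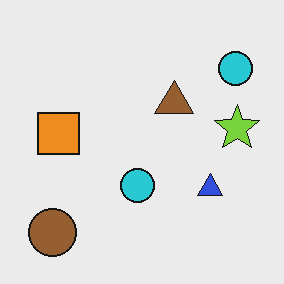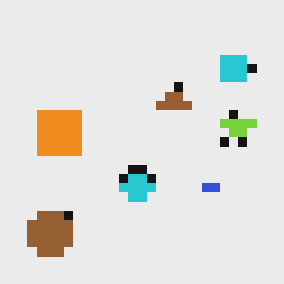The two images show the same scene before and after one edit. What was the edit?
This is the original image coarsely pixelated.

Shapes are reduced to large square blocks; fine edges and outlines are lost — a downscale-then-upscale (mosaic) effect.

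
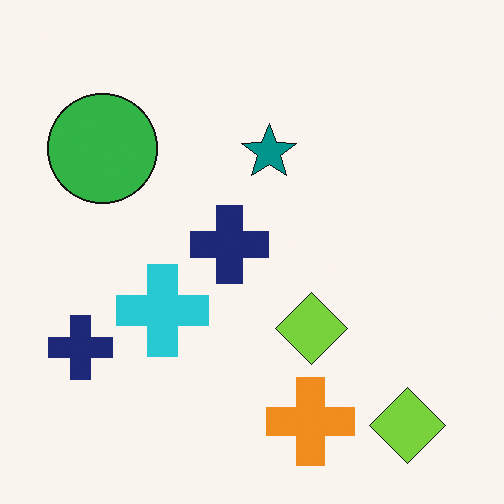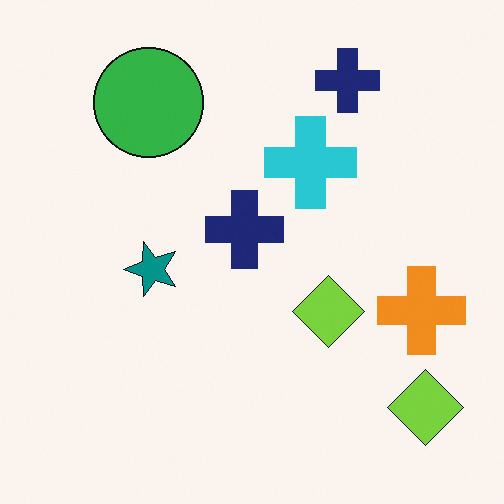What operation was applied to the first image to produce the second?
The transformation is: transposed (reflected across the top-left ↔ bottom-right diagonal).

Shapes have swapped their row and column positions — what was in the top-right is now in the bottom-left — a diagonal reflection.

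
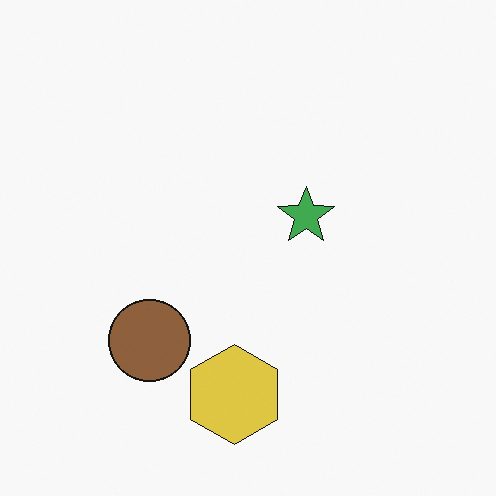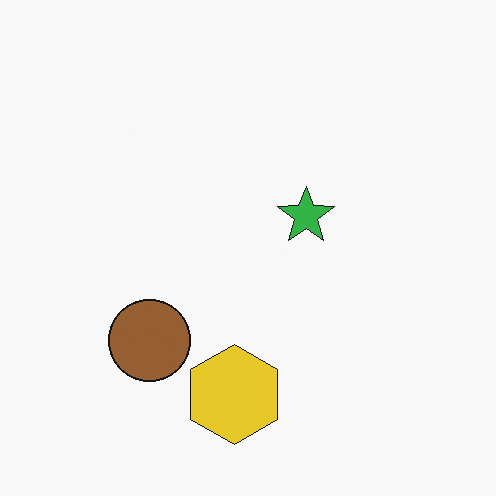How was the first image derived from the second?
It was slightly desaturated.

All colors are more muted and greyish — a global saturation change.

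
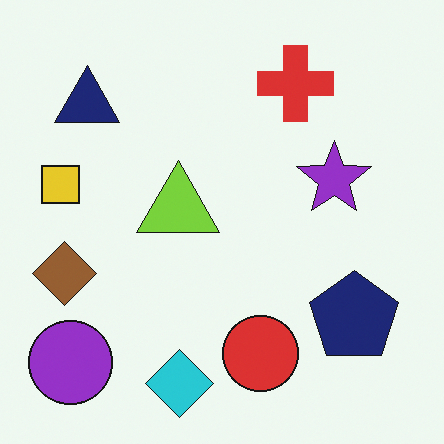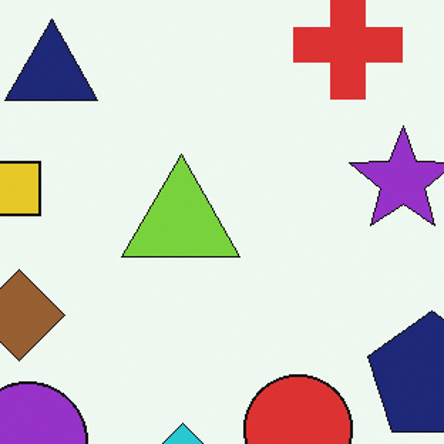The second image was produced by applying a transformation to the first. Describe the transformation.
This is the original image cropped to a modestly smaller region and rescaled.

The visible shapes are larger and the field of view is narrower; shapes near the original edges may be partly or wholly outside the frame — a crop-and-rescale.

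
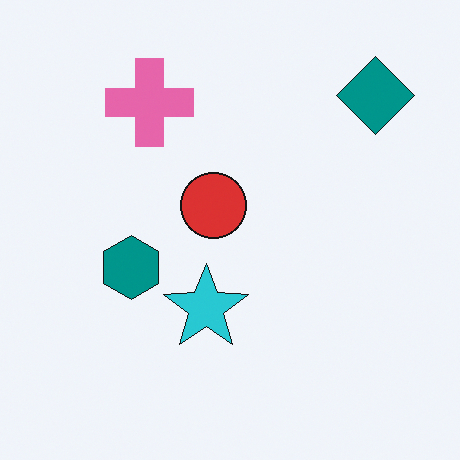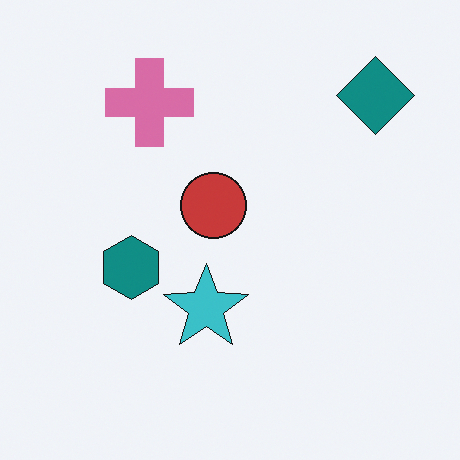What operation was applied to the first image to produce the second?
This is the original image slightly desaturated.

All colors are more muted and greyish — a global saturation change.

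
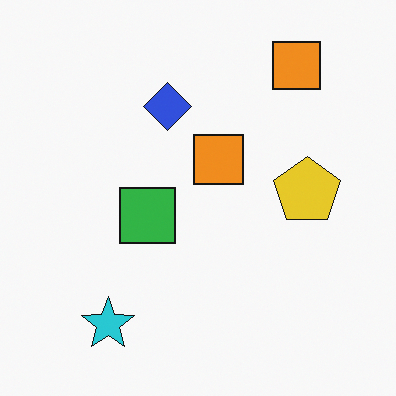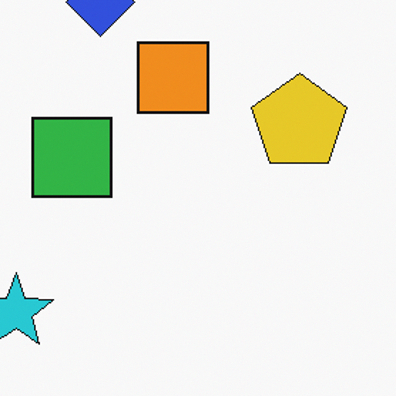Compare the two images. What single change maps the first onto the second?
It was cropped to a modestly smaller region and rescaled.

The visible shapes are larger and the field of view is narrower; shapes near the original edges may be partly or wholly outside the frame — a crop-and-rescale.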